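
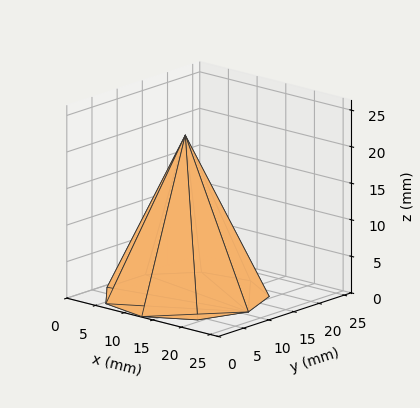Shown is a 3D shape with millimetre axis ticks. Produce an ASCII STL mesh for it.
Reading the render: the shape is a regular 9-sided pyramid, base circumscribed radius ≈ 11 mm, apex at z ≈ 22 mm (dimensions read to the nearest mm from the axis ticks). For the STL, each face is triangulated and given an outward normal.

solid part
  facet normal 0.0000 0.0000 -1.0000
    outer loop
      vertex 12.9 21.8 0.0
      vertex 19.4 18.1 0.0
      vertex 22.0 11.0 0.0
    endloop
  endfacet
  facet normal 0.0000 0.0000 -1.0000
    outer loop
      vertex 5.5 20.5 0.0
      vertex 12.9 21.8 0.0
      vertex 22.0 11.0 0.0
    endloop
  endfacet
  facet normal 0.0000 0.0000 -1.0000
    outer loop
      vertex 0.7 14.8 0.0
      vertex 5.5 20.5 0.0
      vertex 22.0 11.0 0.0
    endloop
  endfacet
  facet normal 0.0000 0.0000 -1.0000
    outer loop
      vertex 0.7 7.2 0.0
      vertex 0.7 14.8 0.0
      vertex 22.0 11.0 0.0
    endloop
  endfacet
  facet normal 0.0000 0.0000 -1.0000
    outer loop
      vertex 5.5 1.5 0.0
      vertex 0.7 7.2 0.0
      vertex 22.0 11.0 0.0
    endloop
  endfacet
  facet normal 0.0000 0.0000 -1.0000
    outer loop
      vertex 12.9 0.2 0.0
      vertex 5.5 1.5 0.0
      vertex 22.0 11.0 0.0
    endloop
  endfacet
  facet normal 0.0000 0.0000 -1.0000
    outer loop
      vertex 19.4 3.9 0.0
      vertex 12.9 0.2 0.0
      vertex 22.0 11.0 0.0
    endloop
  endfacet
  facet normal 0.8500 0.3113 0.4250
    outer loop
      vertex 22.0 11.0 0.0
      vertex 19.4 18.1 0.0
      vertex 11.0 11.0 22.0
    endloop
  endfacet
  facet normal 0.4478 0.7867 0.4249
    outer loop
      vertex 19.4 18.1 0.0
      vertex 12.9 21.8 0.0
      vertex 11.0 11.0 22.0
    endloop
  endfacet
  facet normal -0.1567 0.8919 0.4243
    outer loop
      vertex 12.9 21.8 0.0
      vertex 5.5 20.5 0.0
      vertex 11.0 11.0 22.0
    endloop
  endfacet
  facet normal -0.6924 0.5831 0.4249
    outer loop
      vertex 5.5 20.5 0.0
      vertex 0.7 14.8 0.0
      vertex 11.0 11.0 22.0
    endloop
  endfacet
  facet normal -0.9057 0.0000 0.4240
    outer loop
      vertex 0.7 14.8 0.0
      vertex 0.7 7.2 0.0
      vertex 11.0 11.0 22.0
    endloop
  endfacet
  facet normal -0.6924 -0.5831 0.4249
    outer loop
      vertex 0.7 7.2 0.0
      vertex 5.5 1.5 0.0
      vertex 11.0 11.0 22.0
    endloop
  endfacet
  facet normal -0.1567 -0.8919 0.4243
    outer loop
      vertex 5.5 1.5 0.0
      vertex 12.9 0.2 0.0
      vertex 11.0 11.0 22.0
    endloop
  endfacet
  facet normal 0.4478 -0.7867 0.4249
    outer loop
      vertex 12.9 0.2 0.0
      vertex 19.4 3.9 0.0
      vertex 11.0 11.0 22.0
    endloop
  endfacet
  facet normal 0.8500 -0.3113 0.4250
    outer loop
      vertex 19.4 3.9 0.0
      vertex 22.0 11.0 0.0
      vertex 11.0 11.0 22.0
    endloop
  endfacet
endsolid part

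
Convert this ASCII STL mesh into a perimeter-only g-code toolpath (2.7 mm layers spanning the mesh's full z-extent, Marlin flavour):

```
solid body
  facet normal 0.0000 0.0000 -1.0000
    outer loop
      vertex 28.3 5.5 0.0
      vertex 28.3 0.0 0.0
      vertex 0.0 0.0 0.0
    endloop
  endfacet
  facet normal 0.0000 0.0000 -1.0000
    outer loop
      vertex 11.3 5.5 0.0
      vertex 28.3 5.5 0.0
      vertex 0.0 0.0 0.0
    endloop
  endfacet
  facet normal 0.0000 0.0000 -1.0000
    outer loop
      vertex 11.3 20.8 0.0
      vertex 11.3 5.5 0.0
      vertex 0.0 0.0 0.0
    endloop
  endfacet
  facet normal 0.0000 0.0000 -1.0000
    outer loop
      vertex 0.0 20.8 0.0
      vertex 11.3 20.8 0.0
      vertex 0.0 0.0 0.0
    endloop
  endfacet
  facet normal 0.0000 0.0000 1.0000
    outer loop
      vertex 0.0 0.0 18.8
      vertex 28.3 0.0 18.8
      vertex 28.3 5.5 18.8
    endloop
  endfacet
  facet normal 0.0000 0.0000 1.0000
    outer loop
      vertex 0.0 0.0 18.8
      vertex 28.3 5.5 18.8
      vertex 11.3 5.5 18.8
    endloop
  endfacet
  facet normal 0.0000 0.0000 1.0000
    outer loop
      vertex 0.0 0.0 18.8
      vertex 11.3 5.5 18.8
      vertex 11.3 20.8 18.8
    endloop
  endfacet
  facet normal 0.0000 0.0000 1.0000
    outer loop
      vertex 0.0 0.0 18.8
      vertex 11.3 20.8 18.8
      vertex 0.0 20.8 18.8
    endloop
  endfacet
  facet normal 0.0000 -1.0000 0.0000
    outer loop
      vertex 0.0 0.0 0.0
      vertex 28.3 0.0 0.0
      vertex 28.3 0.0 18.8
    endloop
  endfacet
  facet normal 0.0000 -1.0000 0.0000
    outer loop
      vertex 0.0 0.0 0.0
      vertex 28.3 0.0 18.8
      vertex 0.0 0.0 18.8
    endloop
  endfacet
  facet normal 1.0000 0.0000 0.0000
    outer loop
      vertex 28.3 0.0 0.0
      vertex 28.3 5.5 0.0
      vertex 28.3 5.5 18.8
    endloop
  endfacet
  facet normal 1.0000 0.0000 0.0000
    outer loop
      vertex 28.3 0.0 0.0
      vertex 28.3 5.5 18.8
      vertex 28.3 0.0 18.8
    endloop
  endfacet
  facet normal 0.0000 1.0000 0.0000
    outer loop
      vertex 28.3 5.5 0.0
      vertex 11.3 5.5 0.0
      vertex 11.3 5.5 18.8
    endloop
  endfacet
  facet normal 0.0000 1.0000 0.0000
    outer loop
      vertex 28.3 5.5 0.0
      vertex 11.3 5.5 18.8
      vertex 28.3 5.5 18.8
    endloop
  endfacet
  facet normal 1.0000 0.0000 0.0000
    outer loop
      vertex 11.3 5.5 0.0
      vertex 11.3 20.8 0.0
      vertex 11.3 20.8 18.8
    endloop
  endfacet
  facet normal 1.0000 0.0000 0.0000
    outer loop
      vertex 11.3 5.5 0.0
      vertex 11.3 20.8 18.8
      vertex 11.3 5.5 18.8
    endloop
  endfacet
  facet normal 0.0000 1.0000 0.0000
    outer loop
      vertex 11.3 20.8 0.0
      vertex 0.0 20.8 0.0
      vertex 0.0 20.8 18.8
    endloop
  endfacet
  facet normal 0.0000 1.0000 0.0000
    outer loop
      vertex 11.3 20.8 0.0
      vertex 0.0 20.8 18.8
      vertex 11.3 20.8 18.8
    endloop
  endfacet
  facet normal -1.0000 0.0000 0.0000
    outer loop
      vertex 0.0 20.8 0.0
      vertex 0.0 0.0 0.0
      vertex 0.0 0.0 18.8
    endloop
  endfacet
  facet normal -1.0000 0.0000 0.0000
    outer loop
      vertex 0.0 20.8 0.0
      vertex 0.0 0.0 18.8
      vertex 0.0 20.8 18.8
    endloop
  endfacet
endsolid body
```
; perimeter-only toolpath
G21 ; units = mm
G90 ; absolute positioning
G28 ; home
; layer 1
G0 Z2.7
G0 X0.0 Y0.0
G1 X28.3 Y0.0
G1 X28.3 Y5.5
G1 X11.3 Y5.5
G1 X11.3 Y20.8
G1 X0.0 Y20.8
G1 X0.0 Y0.0
; layer 2
G0 Z5.4
G0 X0.0 Y0.0
G1 X28.3 Y0.0
G1 X28.3 Y5.5
G1 X11.3 Y5.5
G1 X11.3 Y20.8
G1 X0.0 Y20.8
G1 X0.0 Y0.0
; layer 3
G0 Z8.1
G0 X0.0 Y0.0
G1 X28.3 Y0.0
G1 X28.3 Y5.5
G1 X11.3 Y5.5
G1 X11.3 Y20.8
G1 X0.0 Y20.8
G1 X0.0 Y0.0
; layer 4
G0 Z10.7
G0 X0.0 Y0.0
G1 X28.3 Y0.0
G1 X28.3 Y5.5
G1 X11.3 Y5.5
G1 X11.3 Y20.8
G1 X0.0 Y20.8
G1 X0.0 Y0.0
; layer 5
G0 Z13.4
G0 X0.0 Y0.0
G1 X28.3 Y0.0
G1 X28.3 Y5.5
G1 X11.3 Y5.5
G1 X11.3 Y20.8
G1 X0.0 Y20.8
G1 X0.0 Y0.0
; layer 6
G0 Z16.1
G0 X0.0 Y0.0
G1 X28.3 Y0.0
G1 X28.3 Y5.5
G1 X11.3 Y5.5
G1 X11.3 Y20.8
G1 X0.0 Y20.8
G1 X0.0 Y0.0
; layer 7
G0 Z18.8
G0 X0.0 Y0.0
G1 X28.3 Y0.0
G1 X28.3 Y5.5
G1 X11.3 Y5.5
G1 X11.3 Y20.8
G1 X0.0 Y20.8
G1 X0.0 Y0.0
M2 ; end

The solid is an L-shaped prism: outer 28.3 × 20.8 mm, arm thicknesses ≈ 5.5 mm (horizontal) and 11.3 mm (vertical), extruded 18.8 mm in z. Slicing at Δz = 2.7 mm — 7 equal slices spanning the solid's height, so layer i sits at z = i·h/7 — gives 7 non-empty perimeters. Each is a 6-segment closed polygon; G0 lifts to the layer z and rapids to the start vertex, then G1 traces the edges.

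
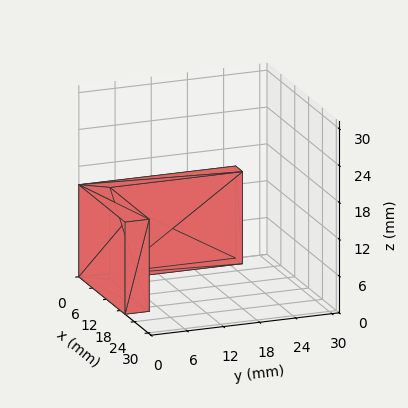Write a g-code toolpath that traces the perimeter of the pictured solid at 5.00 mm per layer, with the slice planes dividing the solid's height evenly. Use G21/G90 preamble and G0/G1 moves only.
Reading the render: the shape is an L-shaped prism: outer 20 × 26 mm, arm thicknesses ≈ 4 mm (horizontal) and 3 mm (vertical), extruded 15 mm in z (dimensions read to the nearest mm from the axis ticks). For the g-code, the solid's height is divided into equal slices at the stated Δz and each level perimeter traced with G1 moves after a G0 lift.

; perimeter-only toolpath
G21 ; units = mm
G90 ; absolute positioning
G28 ; home
; layer 1
G0 Z5.00
G0 X0.00 Y0.00
G1 X20.00 Y0.00
G1 X20.00 Y4.00
G1 X3.00 Y4.00
G1 X3.00 Y26.00
G1 X0.00 Y26.00
G1 X0.00 Y0.00
; layer 2
G0 Z10.00
G0 X0.00 Y0.00
G1 X20.00 Y0.00
G1 X20.00 Y4.00
G1 X3.00 Y4.00
G1 X3.00 Y26.00
G1 X0.00 Y26.00
G1 X0.00 Y0.00
; layer 3
G0 Z15.00
G0 X0.00 Y0.00
G1 X20.00 Y0.00
G1 X20.00 Y4.00
G1 X3.00 Y4.00
G1 X3.00 Y26.00
G1 X0.00 Y26.00
G1 X0.00 Y0.00
M2 ; end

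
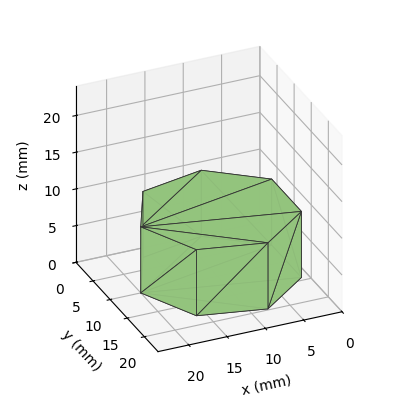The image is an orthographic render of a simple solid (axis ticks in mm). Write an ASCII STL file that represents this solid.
Reading the render: the shape is a regular 7-sided prism (a cylinder approximated with 7 flat sides), circumscribed radius ≈ 10 mm, height ≈ 9 mm (dimensions read to the nearest mm from the axis ticks). For the STL, each face is triangulated and given an outward normal.

solid part
  facet normal 0.0000 0.0000 -1.0000
    outer loop
      vertex 7.77 19.75 0.00
      vertex 16.23 17.82 0.00
      vertex 20.00 10.00 0.00
    endloop
  endfacet
  facet normal 0.0000 0.0000 -1.0000
    outer loop
      vertex 0.99 14.34 0.00
      vertex 7.77 19.75 0.00
      vertex 20.00 10.00 0.00
    endloop
  endfacet
  facet normal 0.0000 0.0000 -1.0000
    outer loop
      vertex 0.99 5.66 0.00
      vertex 0.99 14.34 0.00
      vertex 20.00 10.00 0.00
    endloop
  endfacet
  facet normal 0.0000 0.0000 -1.0000
    outer loop
      vertex 7.77 0.25 0.00
      vertex 0.99 5.66 0.00
      vertex 20.00 10.00 0.00
    endloop
  endfacet
  facet normal 0.0000 0.0000 -1.0000
    outer loop
      vertex 16.23 2.18 0.00
      vertex 7.77 0.25 0.00
      vertex 20.00 10.00 0.00
    endloop
  endfacet
  facet normal 0.0000 0.0000 1.0000
    outer loop
      vertex 20.00 10.00 9.00
      vertex 16.23 17.82 9.00
      vertex 7.77 19.75 9.00
    endloop
  endfacet
  facet normal 0.0000 0.0000 1.0000
    outer loop
      vertex 20.00 10.00 9.00
      vertex 7.77 19.75 9.00
      vertex 0.99 14.34 9.00
    endloop
  endfacet
  facet normal 0.0000 0.0000 1.0000
    outer loop
      vertex 20.00 10.00 9.00
      vertex 0.99 14.34 9.00
      vertex 0.99 5.66 9.00
    endloop
  endfacet
  facet normal 0.0000 0.0000 1.0000
    outer loop
      vertex 20.00 10.00 9.00
      vertex 0.99 5.66 9.00
      vertex 7.77 0.25 9.00
    endloop
  endfacet
  facet normal 0.0000 0.0000 1.0000
    outer loop
      vertex 20.00 10.00 9.00
      vertex 7.77 0.25 9.00
      vertex 16.23 2.18 9.00
    endloop
  endfacet
  facet normal 0.9008 0.4343 0.0000
    outer loop
      vertex 20.00 10.00 0.00
      vertex 16.23 17.82 0.00
      vertex 16.23 17.82 9.00
    endloop
  endfacet
  facet normal 0.9008 0.4343 0.0000
    outer loop
      vertex 20.00 10.00 0.00
      vertex 16.23 17.82 9.00
      vertex 20.00 10.00 9.00
    endloop
  endfacet
  facet normal 0.2224 0.9750 0.0000
    outer loop
      vertex 16.23 17.82 0.00
      vertex 7.77 19.75 0.00
      vertex 7.77 19.75 9.00
    endloop
  endfacet
  facet normal 0.2224 0.9750 0.0000
    outer loop
      vertex 16.23 17.82 0.00
      vertex 7.77 19.75 9.00
      vertex 16.23 17.82 9.00
    endloop
  endfacet
  facet normal -0.6237 0.7817 0.0000
    outer loop
      vertex 7.77 19.75 0.00
      vertex 0.99 14.34 0.00
      vertex 0.99 14.34 9.00
    endloop
  endfacet
  facet normal -0.6237 0.7817 0.0000
    outer loop
      vertex 7.77 19.75 0.00
      vertex 0.99 14.34 9.00
      vertex 7.77 19.75 9.00
    endloop
  endfacet
  facet normal -1.0000 0.0000 0.0000
    outer loop
      vertex 0.99 14.34 0.00
      vertex 0.99 5.66 0.00
      vertex 0.99 5.66 9.00
    endloop
  endfacet
  facet normal -1.0000 0.0000 0.0000
    outer loop
      vertex 0.99 14.34 0.00
      vertex 0.99 5.66 9.00
      vertex 0.99 14.34 9.00
    endloop
  endfacet
  facet normal -0.6237 -0.7817 0.0000
    outer loop
      vertex 0.99 5.66 0.00
      vertex 7.77 0.25 0.00
      vertex 7.77 0.25 9.00
    endloop
  endfacet
  facet normal -0.6237 -0.7817 0.0000
    outer loop
      vertex 0.99 5.66 0.00
      vertex 7.77 0.25 9.00
      vertex 0.99 5.66 9.00
    endloop
  endfacet
  facet normal 0.2224 -0.9750 0.0000
    outer loop
      vertex 7.77 0.25 0.00
      vertex 16.23 2.18 0.00
      vertex 16.23 2.18 9.00
    endloop
  endfacet
  facet normal 0.2224 -0.9750 0.0000
    outer loop
      vertex 7.77 0.25 0.00
      vertex 16.23 2.18 9.00
      vertex 7.77 0.25 9.00
    endloop
  endfacet
  facet normal 0.9008 -0.4343 0.0000
    outer loop
      vertex 16.23 2.18 0.00
      vertex 20.00 10.00 0.00
      vertex 20.00 10.00 9.00
    endloop
  endfacet
  facet normal 0.9008 -0.4343 0.0000
    outer loop
      vertex 16.23 2.18 0.00
      vertex 20.00 10.00 9.00
      vertex 16.23 2.18 9.00
    endloop
  endfacet
endsolid part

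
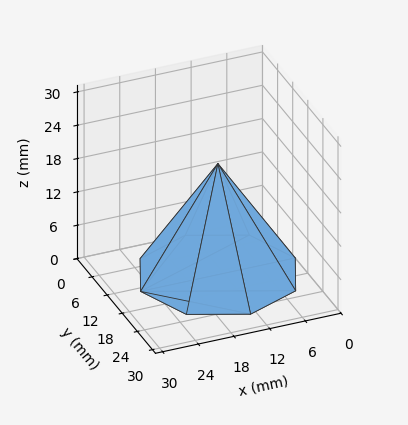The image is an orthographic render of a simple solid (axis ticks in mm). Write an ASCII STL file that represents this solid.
Reading the render: the shape is a regular 8-sided pyramid, base circumscribed radius ≈ 13 mm, apex at z ≈ 20 mm (dimensions read to the nearest mm from the axis ticks). For the STL, each face is triangulated and given an outward normal.

solid part
  facet normal 0.0000 0.0000 -1.0000
    outer loop
      vertex 13.00 26.00 0.00
      vertex 22.19 22.19 0.00
      vertex 26.00 13.00 0.00
    endloop
  endfacet
  facet normal 0.0000 0.0000 -1.0000
    outer loop
      vertex 3.81 22.19 0.00
      vertex 13.00 26.00 0.00
      vertex 26.00 13.00 0.00
    endloop
  endfacet
  facet normal 0.0000 0.0000 -1.0000
    outer loop
      vertex 0.00 13.00 0.00
      vertex 3.81 22.19 0.00
      vertex 26.00 13.00 0.00
    endloop
  endfacet
  facet normal 0.0000 0.0000 -1.0000
    outer loop
      vertex 3.81 3.81 0.00
      vertex 0.00 13.00 0.00
      vertex 26.00 13.00 0.00
    endloop
  endfacet
  facet normal 0.0000 0.0000 -1.0000
    outer loop
      vertex 13.00 0.00 0.00
      vertex 3.81 3.81 0.00
      vertex 26.00 13.00 0.00
    endloop
  endfacet
  facet normal 0.0000 0.0000 -1.0000
    outer loop
      vertex 22.19 3.81 0.00
      vertex 13.00 0.00 0.00
      vertex 26.00 13.00 0.00
    endloop
  endfacet
  facet normal 0.7920 0.3283 0.5148
    outer loop
      vertex 26.00 13.00 0.00
      vertex 22.19 22.19 0.00
      vertex 13.00 13.00 20.00
    endloop
  endfacet
  facet normal 0.3283 0.7920 0.5148
    outer loop
      vertex 22.19 22.19 0.00
      vertex 13.00 26.00 0.00
      vertex 13.00 13.00 20.00
    endloop
  endfacet
  facet normal -0.3283 0.7920 0.5148
    outer loop
      vertex 13.00 26.00 0.00
      vertex 3.81 22.19 0.00
      vertex 13.00 13.00 20.00
    endloop
  endfacet
  facet normal -0.7920 0.3283 0.5148
    outer loop
      vertex 3.81 22.19 0.00
      vertex 0.00 13.00 0.00
      vertex 13.00 13.00 20.00
    endloop
  endfacet
  facet normal -0.7920 -0.3283 0.5148
    outer loop
      vertex 0.00 13.00 0.00
      vertex 3.81 3.81 0.00
      vertex 13.00 13.00 20.00
    endloop
  endfacet
  facet normal -0.3283 -0.7920 0.5148
    outer loop
      vertex 3.81 3.81 0.00
      vertex 13.00 0.00 0.00
      vertex 13.00 13.00 20.00
    endloop
  endfacet
  facet normal 0.3283 -0.7920 0.5148
    outer loop
      vertex 13.00 0.00 0.00
      vertex 22.19 3.81 0.00
      vertex 13.00 13.00 20.00
    endloop
  endfacet
  facet normal 0.7920 -0.3283 0.5148
    outer loop
      vertex 22.19 3.81 0.00
      vertex 26.00 13.00 0.00
      vertex 13.00 13.00 20.00
    endloop
  endfacet
endsolid part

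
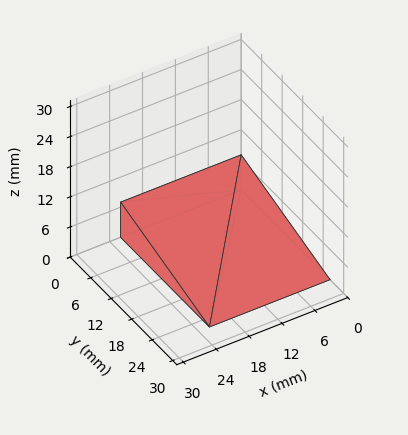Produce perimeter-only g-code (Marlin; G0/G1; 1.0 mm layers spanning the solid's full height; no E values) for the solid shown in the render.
Reading the render: the shape is a wedge (ramp): 22 × 26 mm base, rising to 7 mm along the y=0 edge and sloping linearly to z=0 at y=26 (dimensions read to the nearest mm from the axis ticks). For the g-code, the solid's height is divided into equal slices at the stated Δz and each level perimeter traced with G1 moves after a G0 lift.

; perimeter-only toolpath
G21 ; units = mm
G90 ; absolute positioning
G28 ; home
; layer 1
G0 Z1.0
G0 X0.0 Y0.0
G1 X22.0 Y0.0
G1 X22.0 Y22.3
G1 X0.0 Y22.3
G1 X0.0 Y0.0
; layer 2
G0 Z2.0
G0 X0.0 Y0.0
G1 X22.0 Y0.0
G1 X22.0 Y18.6
G1 X0.0 Y18.6
G1 X0.0 Y0.0
; layer 3
G0 Z3.0
G0 X0.0 Y0.0
G1 X22.0 Y0.0
G1 X22.0 Y14.9
G1 X0.0 Y14.9
G1 X0.0 Y0.0
; layer 4
G0 Z4.0
G0 X0.0 Y0.0
G1 X22.0 Y0.0
G1 X22.0 Y11.1
G1 X0.0 Y11.1
G1 X0.0 Y0.0
; layer 5
G0 Z5.0
G0 X0.0 Y0.0
G1 X22.0 Y0.0
G1 X22.0 Y7.4
G1 X0.0 Y7.4
G1 X0.0 Y0.0
; layer 6
G0 Z6.0
G0 X0.0 Y0.0
G1 X22.0 Y0.0
G1 X22.0 Y3.7
G1 X0.0 Y3.7
G1 X0.0 Y0.0
M2 ; end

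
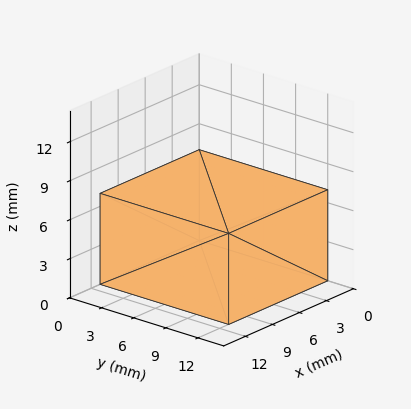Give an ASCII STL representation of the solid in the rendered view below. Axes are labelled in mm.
Reading the render: the shape is a rectangular box, roughly 11 × 12 mm footprint and 7 mm tall (dimensions read to the nearest mm from the axis ticks). For the STL, each face is triangulated and given an outward normal.

solid part
  facet normal 0.0000 0.0000 -1.0000
    outer loop
      vertex 11.0 12.0 0.0
      vertex 11.0 0.0 0.0
      vertex 0.0 0.0 0.0
    endloop
  endfacet
  facet normal 0.0000 0.0000 -1.0000
    outer loop
      vertex 0.0 12.0 0.0
      vertex 11.0 12.0 0.0
      vertex 0.0 0.0 0.0
    endloop
  endfacet
  facet normal 0.0000 0.0000 1.0000
    outer loop
      vertex 0.0 0.0 7.0
      vertex 11.0 0.0 7.0
      vertex 11.0 12.0 7.0
    endloop
  endfacet
  facet normal 0.0000 0.0000 1.0000
    outer loop
      vertex 0.0 0.0 7.0
      vertex 11.0 12.0 7.0
      vertex 0.0 12.0 7.0
    endloop
  endfacet
  facet normal 0.0000 -1.0000 0.0000
    outer loop
      vertex 0.0 0.0 0.0
      vertex 11.0 0.0 0.0
      vertex 11.0 0.0 7.0
    endloop
  endfacet
  facet normal 0.0000 -1.0000 0.0000
    outer loop
      vertex 0.0 0.0 0.0
      vertex 11.0 0.0 7.0
      vertex 0.0 0.0 7.0
    endloop
  endfacet
  facet normal 0.0000 1.0000 0.0000
    outer loop
      vertex 11.0 12.0 7.0
      vertex 11.0 12.0 0.0
      vertex 0.0 12.0 0.0
    endloop
  endfacet
  facet normal 0.0000 1.0000 0.0000
    outer loop
      vertex 0.0 12.0 7.0
      vertex 11.0 12.0 7.0
      vertex 0.0 12.0 0.0
    endloop
  endfacet
  facet normal -1.0000 0.0000 0.0000
    outer loop
      vertex 0.0 12.0 7.0
      vertex 0.0 12.0 0.0
      vertex 0.0 0.0 0.0
    endloop
  endfacet
  facet normal -1.0000 0.0000 0.0000
    outer loop
      vertex 0.0 0.0 7.0
      vertex 0.0 12.0 7.0
      vertex 0.0 0.0 0.0
    endloop
  endfacet
  facet normal 1.0000 0.0000 0.0000
    outer loop
      vertex 11.0 0.0 0.0
      vertex 11.0 12.0 0.0
      vertex 11.0 12.0 7.0
    endloop
  endfacet
  facet normal 1.0000 0.0000 0.0000
    outer loop
      vertex 11.0 0.0 0.0
      vertex 11.0 12.0 7.0
      vertex 11.0 0.0 7.0
    endloop
  endfacet
endsolid part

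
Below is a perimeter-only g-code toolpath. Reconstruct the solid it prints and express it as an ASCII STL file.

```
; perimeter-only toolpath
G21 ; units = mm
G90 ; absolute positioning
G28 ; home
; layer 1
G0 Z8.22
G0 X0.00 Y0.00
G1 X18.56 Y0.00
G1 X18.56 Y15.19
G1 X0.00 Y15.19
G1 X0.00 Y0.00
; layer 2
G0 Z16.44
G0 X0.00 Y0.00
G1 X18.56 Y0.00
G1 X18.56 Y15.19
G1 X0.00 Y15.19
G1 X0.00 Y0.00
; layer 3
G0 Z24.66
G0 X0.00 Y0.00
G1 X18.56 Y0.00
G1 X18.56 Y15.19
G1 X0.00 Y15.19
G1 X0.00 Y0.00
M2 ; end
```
solid part
  facet normal 0.0000 0.0000 -1.0000
    outer loop
      vertex 18.56 15.19 0.00
      vertex 18.56 0.00 0.00
      vertex 0.00 0.00 0.00
    endloop
  endfacet
  facet normal 0.0000 0.0000 -1.0000
    outer loop
      vertex 0.00 15.19 0.00
      vertex 18.56 15.19 0.00
      vertex 0.00 0.00 0.00
    endloop
  endfacet
  facet normal 0.0000 0.0000 1.0000
    outer loop
      vertex 0.00 0.00 24.66
      vertex 18.56 0.00 24.66
      vertex 18.56 15.19 24.66
    endloop
  endfacet
  facet normal 0.0000 0.0000 1.0000
    outer loop
      vertex 0.00 0.00 24.66
      vertex 18.56 15.19 24.66
      vertex 0.00 15.19 24.66
    endloop
  endfacet
  facet normal 0.0000 -1.0000 0.0000
    outer loop
      vertex 0.00 0.00 0.00
      vertex 18.56 0.00 0.00
      vertex 18.56 0.00 24.66
    endloop
  endfacet
  facet normal 0.0000 -1.0000 0.0000
    outer loop
      vertex 0.00 0.00 0.00
      vertex 18.56 0.00 24.66
      vertex 0.00 0.00 24.66
    endloop
  endfacet
  facet normal 0.0000 1.0000 0.0000
    outer loop
      vertex 18.56 15.19 24.66
      vertex 18.56 15.19 0.00
      vertex 0.00 15.19 0.00
    endloop
  endfacet
  facet normal 0.0000 1.0000 0.0000
    outer loop
      vertex 0.00 15.19 24.66
      vertex 18.56 15.19 24.66
      vertex 0.00 15.19 0.00
    endloop
  endfacet
  facet normal -1.0000 0.0000 0.0000
    outer loop
      vertex 0.00 15.19 24.66
      vertex 0.00 15.19 0.00
      vertex 0.00 0.00 0.00
    endloop
  endfacet
  facet normal -1.0000 0.0000 0.0000
    outer loop
      vertex 0.00 0.00 24.66
      vertex 0.00 15.19 24.66
      vertex 0.00 0.00 0.00
    endloop
  endfacet
  facet normal 1.0000 0.0000 0.0000
    outer loop
      vertex 18.56 0.00 0.00
      vertex 18.56 15.19 0.00
      vertex 18.56 15.19 24.66
    endloop
  endfacet
  facet normal 1.0000 0.0000 0.0000
    outer loop
      vertex 18.56 0.00 0.00
      vertex 18.56 15.19 24.66
      vertex 18.56 0.00 24.66
    endloop
  endfacet
endsolid part

The G0 Z moves step by Δz≈8.22 mm. Every layer's G1 loop is the same polygon, so the solid is a straight extrusion of it from z=0 to z≈24.7. Closing with flat bottom and top caps and triangulating gives 12 facets — a rectangular box, roughly 18.6 × 15.2 mm footprint and 24.7 mm tall.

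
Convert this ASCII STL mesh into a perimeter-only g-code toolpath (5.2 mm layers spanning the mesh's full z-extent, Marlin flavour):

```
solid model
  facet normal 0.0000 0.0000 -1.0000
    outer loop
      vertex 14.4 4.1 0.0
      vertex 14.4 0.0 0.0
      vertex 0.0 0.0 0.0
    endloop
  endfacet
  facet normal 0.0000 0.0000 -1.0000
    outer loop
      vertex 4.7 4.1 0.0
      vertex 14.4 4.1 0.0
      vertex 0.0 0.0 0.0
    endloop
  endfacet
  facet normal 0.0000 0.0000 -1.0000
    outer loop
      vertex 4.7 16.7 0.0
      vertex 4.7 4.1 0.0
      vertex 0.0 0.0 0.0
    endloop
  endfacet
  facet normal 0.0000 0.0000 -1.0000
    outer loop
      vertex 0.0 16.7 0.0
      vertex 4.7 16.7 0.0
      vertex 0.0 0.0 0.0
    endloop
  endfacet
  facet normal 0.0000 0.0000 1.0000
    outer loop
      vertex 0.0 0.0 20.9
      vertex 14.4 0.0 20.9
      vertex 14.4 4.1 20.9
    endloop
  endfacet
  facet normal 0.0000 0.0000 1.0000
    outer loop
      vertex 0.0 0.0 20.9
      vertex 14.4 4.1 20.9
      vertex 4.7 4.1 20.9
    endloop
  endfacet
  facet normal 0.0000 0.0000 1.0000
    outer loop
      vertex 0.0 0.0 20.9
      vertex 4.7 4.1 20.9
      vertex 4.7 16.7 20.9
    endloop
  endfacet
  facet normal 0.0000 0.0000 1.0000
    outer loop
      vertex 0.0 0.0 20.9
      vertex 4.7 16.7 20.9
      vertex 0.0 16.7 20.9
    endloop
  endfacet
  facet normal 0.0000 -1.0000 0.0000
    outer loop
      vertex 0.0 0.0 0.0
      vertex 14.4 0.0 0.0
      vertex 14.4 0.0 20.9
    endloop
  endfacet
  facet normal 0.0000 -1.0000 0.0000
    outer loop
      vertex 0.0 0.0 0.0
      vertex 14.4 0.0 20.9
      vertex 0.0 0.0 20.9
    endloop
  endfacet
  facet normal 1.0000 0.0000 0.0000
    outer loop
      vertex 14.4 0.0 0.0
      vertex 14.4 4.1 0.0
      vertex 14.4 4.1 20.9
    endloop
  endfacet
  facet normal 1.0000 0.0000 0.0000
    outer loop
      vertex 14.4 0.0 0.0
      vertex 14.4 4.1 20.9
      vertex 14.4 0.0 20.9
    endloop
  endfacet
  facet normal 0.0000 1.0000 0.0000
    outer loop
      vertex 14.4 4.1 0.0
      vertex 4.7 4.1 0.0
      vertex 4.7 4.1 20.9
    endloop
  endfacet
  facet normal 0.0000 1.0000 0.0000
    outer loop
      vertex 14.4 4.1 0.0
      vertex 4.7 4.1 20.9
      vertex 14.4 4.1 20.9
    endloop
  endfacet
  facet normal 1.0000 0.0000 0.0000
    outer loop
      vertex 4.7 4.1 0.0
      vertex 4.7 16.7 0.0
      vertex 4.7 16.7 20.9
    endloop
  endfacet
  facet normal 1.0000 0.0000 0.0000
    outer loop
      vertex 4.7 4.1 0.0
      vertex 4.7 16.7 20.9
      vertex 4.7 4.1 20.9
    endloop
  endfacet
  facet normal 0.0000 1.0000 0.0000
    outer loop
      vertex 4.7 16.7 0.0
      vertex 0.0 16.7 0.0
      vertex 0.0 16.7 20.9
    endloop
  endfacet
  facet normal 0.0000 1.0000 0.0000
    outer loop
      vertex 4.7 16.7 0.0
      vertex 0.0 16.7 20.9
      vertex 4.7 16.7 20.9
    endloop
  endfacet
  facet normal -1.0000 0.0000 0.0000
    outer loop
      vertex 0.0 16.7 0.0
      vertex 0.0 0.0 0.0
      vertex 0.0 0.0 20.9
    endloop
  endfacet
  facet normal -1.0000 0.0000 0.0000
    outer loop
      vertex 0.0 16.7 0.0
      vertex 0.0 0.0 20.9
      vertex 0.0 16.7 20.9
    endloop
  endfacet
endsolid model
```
; perimeter-only toolpath
G21 ; units = mm
G90 ; absolute positioning
G28 ; home
; layer 1
G0 Z5.2
G0 X0.0 Y0.0
G1 X14.4 Y0.0
G1 X14.4 Y4.1
G1 X4.7 Y4.1
G1 X4.7 Y16.7
G1 X0.0 Y16.7
G1 X0.0 Y0.0
; layer 2
G0 Z10.4
G0 X0.0 Y0.0
G1 X14.4 Y0.0
G1 X14.4 Y4.1
G1 X4.7 Y4.1
G1 X4.7 Y16.7
G1 X0.0 Y16.7
G1 X0.0 Y0.0
; layer 3
G0 Z15.7
G0 X0.0 Y0.0
G1 X14.4 Y0.0
G1 X14.4 Y4.1
G1 X4.7 Y4.1
G1 X4.7 Y16.7
G1 X0.0 Y16.7
G1 X0.0 Y0.0
; layer 4
G0 Z20.9
G0 X0.0 Y0.0
G1 X14.4 Y0.0
G1 X14.4 Y4.1
G1 X4.7 Y4.1
G1 X4.7 Y16.7
G1 X0.0 Y16.7
G1 X0.0 Y0.0
M2 ; end

The solid is an L-shaped prism: outer 14.4 × 16.7 mm, arm thicknesses ≈ 4.1 mm (horizontal) and 4.7 mm (vertical), extruded 20.9 mm in z. Slicing at Δz = 5.2 mm — 4 equal slices spanning the solid's height, so layer i sits at z = i·h/4 — gives 4 non-empty perimeters. Each is a 6-segment closed polygon; G0 lifts to the layer z and rapids to the start vertex, then G1 traces the edges.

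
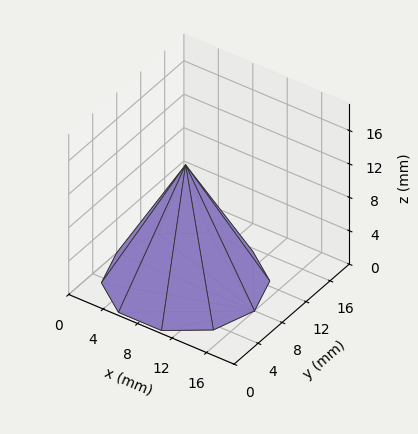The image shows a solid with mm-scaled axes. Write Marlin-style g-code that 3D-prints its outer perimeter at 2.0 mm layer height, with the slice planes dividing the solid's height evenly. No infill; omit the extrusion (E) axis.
Reading the render: the shape is a regular 10-sided pyramid, base circumscribed radius ≈ 8 mm, apex at z ≈ 14 mm (dimensions read to the nearest mm from the axis ticks). For the g-code, the solid's height is divided into equal slices at the stated Δz and each level perimeter traced with G1 moves after a G0 lift.

; perimeter-only toolpath
G21 ; units = mm
G90 ; absolute positioning
G28 ; home
; layer 1
G0 Z2.0
G0 X14.9 Y8.0
G1 X13.6 Y12.0
G1 X10.1 Y14.5
G1 X5.9 Y14.5
G1 X2.4 Y12.0
G1 X1.1 Y8.0
G1 X2.4 Y4.0
G1 X5.9 Y1.5
G1 X10.1 Y1.5
G1 X13.6 Y4.0
G1 X14.9 Y8.0
; layer 2
G0 Z4.0
G0 X13.7 Y8.0
G1 X12.6 Y11.4
G1 X9.8 Y13.4
G1 X6.2 Y13.4
G1 X3.4 Y11.4
G1 X2.3 Y8.0
G1 X3.4 Y4.6
G1 X6.2 Y2.6
G1 X9.8 Y2.6
G1 X12.6 Y4.6
G1 X13.7 Y8.0
; layer 3
G0 Z6.0
G0 X12.6 Y8.0
G1 X11.7 Y10.7
G1 X9.4 Y12.3
G1 X6.6 Y12.3
G1 X4.3 Y10.7
G1 X3.4 Y8.0
G1 X4.3 Y5.3
G1 X6.6 Y3.7
G1 X9.4 Y3.7
G1 X11.7 Y5.3
G1 X12.6 Y8.0
; layer 4
G0 Z8.0
G0 X11.4 Y8.0
G1 X10.8 Y10.0
G1 X9.1 Y11.3
G1 X6.9 Y11.3
G1 X5.2 Y10.0
G1 X4.6 Y8.0
G1 X5.2 Y6.0
G1 X6.9 Y4.7
G1 X9.1 Y4.7
G1 X10.8 Y6.0
G1 X11.4 Y8.0
; layer 5
G0 Z10.0
G0 X10.3 Y8.0
G1 X9.9 Y9.3
G1 X8.7 Y10.2
G1 X7.3 Y10.2
G1 X6.1 Y9.3
G1 X5.7 Y8.0
G1 X6.1 Y6.7
G1 X7.3 Y5.8
G1 X8.7 Y5.8
G1 X9.9 Y6.7
G1 X10.3 Y8.0
; layer 6
G0 Z12.0
G0 X9.1 Y8.0
G1 X8.9 Y8.7
G1 X8.4 Y9.1
G1 X7.6 Y9.1
G1 X7.1 Y8.7
G1 X6.9 Y8.0
G1 X7.1 Y7.3
G1 X7.6 Y6.9
G1 X8.4 Y6.9
G1 X8.9 Y7.3
G1 X9.1 Y8.0
M2 ; end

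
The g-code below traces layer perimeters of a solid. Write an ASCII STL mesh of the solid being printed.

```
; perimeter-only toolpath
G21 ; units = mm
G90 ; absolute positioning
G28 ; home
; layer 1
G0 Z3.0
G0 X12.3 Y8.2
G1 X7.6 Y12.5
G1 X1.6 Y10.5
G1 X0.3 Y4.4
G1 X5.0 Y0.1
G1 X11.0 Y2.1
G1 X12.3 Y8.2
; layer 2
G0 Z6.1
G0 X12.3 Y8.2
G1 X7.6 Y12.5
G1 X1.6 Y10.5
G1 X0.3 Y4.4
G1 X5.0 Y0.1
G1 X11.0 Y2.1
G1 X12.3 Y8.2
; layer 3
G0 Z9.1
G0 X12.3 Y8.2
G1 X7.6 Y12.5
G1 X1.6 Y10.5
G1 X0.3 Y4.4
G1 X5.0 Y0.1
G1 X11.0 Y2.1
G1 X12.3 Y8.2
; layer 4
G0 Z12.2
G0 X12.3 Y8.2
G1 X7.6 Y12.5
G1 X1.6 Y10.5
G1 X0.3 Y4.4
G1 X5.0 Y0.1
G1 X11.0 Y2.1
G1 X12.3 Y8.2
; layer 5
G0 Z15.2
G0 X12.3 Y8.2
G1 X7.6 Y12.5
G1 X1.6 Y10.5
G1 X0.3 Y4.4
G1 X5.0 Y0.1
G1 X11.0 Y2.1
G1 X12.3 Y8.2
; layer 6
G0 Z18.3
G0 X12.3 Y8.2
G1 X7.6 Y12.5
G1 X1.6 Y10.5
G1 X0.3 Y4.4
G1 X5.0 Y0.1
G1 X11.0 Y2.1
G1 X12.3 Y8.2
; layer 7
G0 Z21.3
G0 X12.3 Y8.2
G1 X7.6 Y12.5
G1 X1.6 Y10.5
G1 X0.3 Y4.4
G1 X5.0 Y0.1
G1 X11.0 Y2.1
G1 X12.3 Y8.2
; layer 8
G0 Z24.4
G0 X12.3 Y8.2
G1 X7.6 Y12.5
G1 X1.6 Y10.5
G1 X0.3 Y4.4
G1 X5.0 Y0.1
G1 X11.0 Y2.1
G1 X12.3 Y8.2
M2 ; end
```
solid part
  facet normal 0.0000 0.0000 -1.0000
    outer loop
      vertex 1.6 10.5 0.0
      vertex 7.6 12.5 0.0
      vertex 12.3 8.2 0.0
    endloop
  endfacet
  facet normal 0.0000 0.0000 -1.0000
    outer loop
      vertex 0.3 4.4 0.0
      vertex 1.6 10.5 0.0
      vertex 12.3 8.2 0.0
    endloop
  endfacet
  facet normal 0.0000 0.0000 -1.0000
    outer loop
      vertex 5.0 0.1 0.0
      vertex 0.3 4.4 0.0
      vertex 12.3 8.2 0.0
    endloop
  endfacet
  facet normal 0.0000 0.0000 -1.0000
    outer loop
      vertex 11.0 2.1 0.0
      vertex 5.0 0.1 0.0
      vertex 12.3 8.2 0.0
    endloop
  endfacet
  facet normal 0.0000 0.0000 1.0000
    outer loop
      vertex 12.3 8.2 24.4
      vertex 7.6 12.5 24.4
      vertex 1.6 10.5 24.4
    endloop
  endfacet
  facet normal 0.0000 0.0000 1.0000
    outer loop
      vertex 12.3 8.2 24.4
      vertex 1.6 10.5 24.4
      vertex 0.3 4.4 24.4
    endloop
  endfacet
  facet normal 0.0000 0.0000 1.0000
    outer loop
      vertex 12.3 8.2 24.4
      vertex 0.3 4.4 24.4
      vertex 5.0 0.1 24.4
    endloop
  endfacet
  facet normal 0.0000 0.0000 1.0000
    outer loop
      vertex 12.3 8.2 24.4
      vertex 5.0 0.1 24.4
      vertex 11.0 2.1 24.4
    endloop
  endfacet
  facet normal 0.6750 0.7378 0.0000
    outer loop
      vertex 12.3 8.2 0.0
      vertex 7.6 12.5 0.0
      vertex 7.6 12.5 24.4
    endloop
  endfacet
  facet normal 0.6750 0.7378 0.0000
    outer loop
      vertex 12.3 8.2 0.0
      vertex 7.6 12.5 24.4
      vertex 12.3 8.2 24.4
    endloop
  endfacet
  facet normal -0.3162 0.9487 0.0000
    outer loop
      vertex 7.6 12.5 0.0
      vertex 1.6 10.5 0.0
      vertex 1.6 10.5 24.4
    endloop
  endfacet
  facet normal -0.3162 0.9487 0.0000
    outer loop
      vertex 7.6 12.5 0.0
      vertex 1.6 10.5 24.4
      vertex 7.6 12.5 24.4
    endloop
  endfacet
  facet normal -0.9780 0.2084 0.0000
    outer loop
      vertex 1.6 10.5 0.0
      vertex 0.3 4.4 0.0
      vertex 0.3 4.4 24.4
    endloop
  endfacet
  facet normal -0.9780 0.2084 0.0000
    outer loop
      vertex 1.6 10.5 0.0
      vertex 0.3 4.4 24.4
      vertex 1.6 10.5 24.4
    endloop
  endfacet
  facet normal -0.6750 -0.7378 0.0000
    outer loop
      vertex 0.3 4.4 0.0
      vertex 5.0 0.1 0.0
      vertex 5.0 0.1 24.4
    endloop
  endfacet
  facet normal -0.6750 -0.7378 0.0000
    outer loop
      vertex 0.3 4.4 0.0
      vertex 5.0 0.1 24.4
      vertex 0.3 4.4 24.4
    endloop
  endfacet
  facet normal 0.3162 -0.9487 0.0000
    outer loop
      vertex 5.0 0.1 0.0
      vertex 11.0 2.1 0.0
      vertex 11.0 2.1 24.4
    endloop
  endfacet
  facet normal 0.3162 -0.9487 0.0000
    outer loop
      vertex 5.0 0.1 0.0
      vertex 11.0 2.1 24.4
      vertex 5.0 0.1 24.4
    endloop
  endfacet
  facet normal 0.9780 -0.2084 0.0000
    outer loop
      vertex 11.0 2.1 0.0
      vertex 12.3 8.2 0.0
      vertex 12.3 8.2 24.4
    endloop
  endfacet
  facet normal 0.9780 -0.2084 0.0000
    outer loop
      vertex 11.0 2.1 0.0
      vertex 12.3 8.2 24.4
      vertex 11.0 2.1 24.4
    endloop
  endfacet
endsolid part

The G0 Z moves step by Δz≈3.0 mm. Every layer's G1 loop is the same polygon, so the solid is a straight extrusion of it from z=0 to z≈24.4. Closing with flat bottom and top caps and triangulating gives 20 facets — a regular 6-sided prism (a cylinder approximated with 6 flat sides), circumscribed radius ≈ 6.3 mm, height ≈ 24.4 mm.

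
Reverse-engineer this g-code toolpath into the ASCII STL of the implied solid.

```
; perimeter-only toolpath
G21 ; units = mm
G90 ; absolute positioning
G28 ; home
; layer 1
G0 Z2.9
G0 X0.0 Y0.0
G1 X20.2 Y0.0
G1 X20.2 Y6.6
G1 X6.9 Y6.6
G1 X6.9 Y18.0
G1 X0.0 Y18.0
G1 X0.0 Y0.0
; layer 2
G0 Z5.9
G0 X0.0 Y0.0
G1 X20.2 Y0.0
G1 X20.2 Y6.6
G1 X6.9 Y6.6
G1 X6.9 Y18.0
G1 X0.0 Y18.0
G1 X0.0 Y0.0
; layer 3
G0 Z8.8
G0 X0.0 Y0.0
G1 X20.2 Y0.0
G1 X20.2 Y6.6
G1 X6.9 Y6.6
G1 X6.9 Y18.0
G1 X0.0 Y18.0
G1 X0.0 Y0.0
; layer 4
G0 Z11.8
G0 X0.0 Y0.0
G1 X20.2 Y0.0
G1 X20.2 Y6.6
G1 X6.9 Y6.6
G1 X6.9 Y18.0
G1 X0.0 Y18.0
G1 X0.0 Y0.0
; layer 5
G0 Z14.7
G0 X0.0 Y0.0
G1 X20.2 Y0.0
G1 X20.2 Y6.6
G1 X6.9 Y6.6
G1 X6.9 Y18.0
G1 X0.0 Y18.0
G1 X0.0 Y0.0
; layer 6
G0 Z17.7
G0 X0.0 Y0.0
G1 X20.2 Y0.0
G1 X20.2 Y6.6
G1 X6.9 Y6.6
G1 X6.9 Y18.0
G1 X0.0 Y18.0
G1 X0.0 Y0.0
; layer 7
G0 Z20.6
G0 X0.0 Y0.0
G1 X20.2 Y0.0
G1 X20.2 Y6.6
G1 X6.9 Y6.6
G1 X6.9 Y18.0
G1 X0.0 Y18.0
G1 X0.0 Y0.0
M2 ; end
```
solid part
  facet normal 0.0000 0.0000 -1.0000
    outer loop
      vertex 20.2 6.6 0.0
      vertex 20.2 0.0 0.0
      vertex 0.0 0.0 0.0
    endloop
  endfacet
  facet normal 0.0000 0.0000 -1.0000
    outer loop
      vertex 6.9 6.6 0.0
      vertex 20.2 6.6 0.0
      vertex 0.0 0.0 0.0
    endloop
  endfacet
  facet normal 0.0000 0.0000 -1.0000
    outer loop
      vertex 6.9 18.0 0.0
      vertex 6.9 6.6 0.0
      vertex 0.0 0.0 0.0
    endloop
  endfacet
  facet normal 0.0000 0.0000 -1.0000
    outer loop
      vertex 0.0 18.0 0.0
      vertex 6.9 18.0 0.0
      vertex 0.0 0.0 0.0
    endloop
  endfacet
  facet normal 0.0000 0.0000 1.0000
    outer loop
      vertex 0.0 0.0 20.6
      vertex 20.2 0.0 20.6
      vertex 20.2 6.6 20.6
    endloop
  endfacet
  facet normal 0.0000 0.0000 1.0000
    outer loop
      vertex 0.0 0.0 20.6
      vertex 20.2 6.6 20.6
      vertex 6.9 6.6 20.6
    endloop
  endfacet
  facet normal 0.0000 0.0000 1.0000
    outer loop
      vertex 0.0 0.0 20.6
      vertex 6.9 6.6 20.6
      vertex 6.9 18.0 20.6
    endloop
  endfacet
  facet normal 0.0000 0.0000 1.0000
    outer loop
      vertex 0.0 0.0 20.6
      vertex 6.9 18.0 20.6
      vertex 0.0 18.0 20.6
    endloop
  endfacet
  facet normal 0.0000 -1.0000 0.0000
    outer loop
      vertex 0.0 0.0 0.0
      vertex 20.2 0.0 0.0
      vertex 20.2 0.0 20.6
    endloop
  endfacet
  facet normal 0.0000 -1.0000 0.0000
    outer loop
      vertex 0.0 0.0 0.0
      vertex 20.2 0.0 20.6
      vertex 0.0 0.0 20.6
    endloop
  endfacet
  facet normal 1.0000 0.0000 0.0000
    outer loop
      vertex 20.2 0.0 0.0
      vertex 20.2 6.6 0.0
      vertex 20.2 6.6 20.6
    endloop
  endfacet
  facet normal 1.0000 0.0000 0.0000
    outer loop
      vertex 20.2 0.0 0.0
      vertex 20.2 6.6 20.6
      vertex 20.2 0.0 20.6
    endloop
  endfacet
  facet normal 0.0000 1.0000 0.0000
    outer loop
      vertex 20.2 6.6 0.0
      vertex 6.9 6.6 0.0
      vertex 6.9 6.6 20.6
    endloop
  endfacet
  facet normal 0.0000 1.0000 0.0000
    outer loop
      vertex 20.2 6.6 0.0
      vertex 6.9 6.6 20.6
      vertex 20.2 6.6 20.6
    endloop
  endfacet
  facet normal 1.0000 0.0000 0.0000
    outer loop
      vertex 6.9 6.6 0.0
      vertex 6.9 18.0 0.0
      vertex 6.9 18.0 20.6
    endloop
  endfacet
  facet normal 1.0000 0.0000 0.0000
    outer loop
      vertex 6.9 6.6 0.0
      vertex 6.9 18.0 20.6
      vertex 6.9 6.6 20.6
    endloop
  endfacet
  facet normal 0.0000 1.0000 0.0000
    outer loop
      vertex 6.9 18.0 0.0
      vertex 0.0 18.0 0.0
      vertex 0.0 18.0 20.6
    endloop
  endfacet
  facet normal 0.0000 1.0000 0.0000
    outer loop
      vertex 6.9 18.0 0.0
      vertex 0.0 18.0 20.6
      vertex 6.9 18.0 20.6
    endloop
  endfacet
  facet normal -1.0000 0.0000 0.0000
    outer loop
      vertex 0.0 18.0 0.0
      vertex 0.0 0.0 0.0
      vertex 0.0 0.0 20.6
    endloop
  endfacet
  facet normal -1.0000 0.0000 0.0000
    outer loop
      vertex 0.0 18.0 0.0
      vertex 0.0 0.0 20.6
      vertex 0.0 18.0 20.6
    endloop
  endfacet
endsolid part

The G0 Z moves step by Δz≈2.9 mm. Every layer's G1 loop is the same polygon, so the solid is a straight extrusion of it from z=0 to z≈20.6. Closing with flat bottom and top caps and triangulating gives 20 facets — an L-shaped prism: outer 20.2 × 18 mm, arm thicknesses ≈ 6.6 mm (horizontal) and 6.9 mm (vertical), extruded 20.6 mm in z.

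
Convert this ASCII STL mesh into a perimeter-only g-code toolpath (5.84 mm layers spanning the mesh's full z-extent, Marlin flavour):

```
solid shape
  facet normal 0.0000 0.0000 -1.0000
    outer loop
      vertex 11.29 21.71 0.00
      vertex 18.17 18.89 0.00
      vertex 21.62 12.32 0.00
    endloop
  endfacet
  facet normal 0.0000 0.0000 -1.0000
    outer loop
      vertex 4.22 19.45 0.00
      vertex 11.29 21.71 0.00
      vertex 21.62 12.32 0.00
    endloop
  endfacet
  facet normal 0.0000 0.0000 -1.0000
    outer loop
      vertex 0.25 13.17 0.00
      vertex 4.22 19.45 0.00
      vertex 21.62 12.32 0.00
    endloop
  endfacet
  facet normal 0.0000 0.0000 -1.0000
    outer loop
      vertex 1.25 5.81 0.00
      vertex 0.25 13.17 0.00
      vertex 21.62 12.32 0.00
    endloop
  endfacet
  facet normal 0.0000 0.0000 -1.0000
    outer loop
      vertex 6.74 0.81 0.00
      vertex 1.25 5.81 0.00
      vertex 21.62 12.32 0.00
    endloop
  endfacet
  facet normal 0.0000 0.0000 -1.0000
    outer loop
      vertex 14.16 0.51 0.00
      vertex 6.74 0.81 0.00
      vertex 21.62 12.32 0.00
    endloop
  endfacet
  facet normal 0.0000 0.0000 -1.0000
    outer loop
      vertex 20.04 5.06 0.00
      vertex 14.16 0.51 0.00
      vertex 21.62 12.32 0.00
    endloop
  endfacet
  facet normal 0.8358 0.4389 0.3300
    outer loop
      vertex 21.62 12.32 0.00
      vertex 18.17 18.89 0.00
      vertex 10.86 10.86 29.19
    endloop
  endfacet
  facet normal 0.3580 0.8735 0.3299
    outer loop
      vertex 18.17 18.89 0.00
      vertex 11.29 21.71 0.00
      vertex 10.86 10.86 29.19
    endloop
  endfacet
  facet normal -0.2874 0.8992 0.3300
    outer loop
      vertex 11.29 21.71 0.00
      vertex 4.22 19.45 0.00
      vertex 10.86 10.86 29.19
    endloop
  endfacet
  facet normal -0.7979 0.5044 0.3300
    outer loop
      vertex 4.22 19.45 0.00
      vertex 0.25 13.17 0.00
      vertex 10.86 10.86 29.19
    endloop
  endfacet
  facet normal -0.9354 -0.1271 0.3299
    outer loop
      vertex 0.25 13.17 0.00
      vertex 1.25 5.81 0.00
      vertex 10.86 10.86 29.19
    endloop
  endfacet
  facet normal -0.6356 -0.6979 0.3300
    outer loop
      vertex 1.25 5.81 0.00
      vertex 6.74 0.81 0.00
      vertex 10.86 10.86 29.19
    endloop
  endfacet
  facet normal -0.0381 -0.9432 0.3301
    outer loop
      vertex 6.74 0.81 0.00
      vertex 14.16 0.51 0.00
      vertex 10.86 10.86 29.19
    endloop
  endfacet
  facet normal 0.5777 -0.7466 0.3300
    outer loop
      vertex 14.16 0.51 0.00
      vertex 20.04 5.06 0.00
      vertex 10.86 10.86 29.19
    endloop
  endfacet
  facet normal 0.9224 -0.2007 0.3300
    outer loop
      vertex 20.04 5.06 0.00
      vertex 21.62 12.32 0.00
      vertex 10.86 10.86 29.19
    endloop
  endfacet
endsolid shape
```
; perimeter-only toolpath
G21 ; units = mm
G90 ; absolute positioning
G28 ; home
; layer 1
G0 Z5.84
G0 X19.47 Y12.03
G1 X16.71 Y17.28
G1 X11.20 Y19.54
G1 X5.55 Y17.73
G1 X2.37 Y12.71
G1 X3.17 Y6.82
G1 X7.56 Y2.82
G1 X13.50 Y2.58
G1 X18.20 Y6.22
G1 X19.47 Y12.03
; layer 2
G0 Z11.68
G0 X17.32 Y11.74
G1 X15.25 Y15.68
G1 X11.12 Y17.37
G1 X6.88 Y16.01
G1 X4.49 Y12.25
G1 X5.09 Y7.83
G1 X8.39 Y4.83
G1 X12.84 Y4.65
G1 X16.37 Y7.38
G1 X17.32 Y11.74
; layer 3
G0 Z17.51
G0 X15.16 Y11.44
G1 X13.78 Y14.07
G1 X11.03 Y15.20
G1 X8.20 Y14.30
G1 X6.62 Y11.78
G1 X7.02 Y8.84
G1 X9.21 Y6.84
G1 X12.18 Y6.72
G1 X14.53 Y8.54
G1 X15.16 Y11.44
; layer 4
G0 Z23.35
G0 X13.01 Y11.15
G1 X12.32 Y12.47
G1 X10.95 Y13.03
G1 X9.53 Y12.58
G1 X8.74 Y11.32
G1 X8.94 Y9.85
G1 X10.04 Y8.85
G1 X11.52 Y8.79
G1 X12.70 Y9.70
G1 X13.01 Y11.15
M2 ; end

The solid is a regular 9-sided pyramid, base circumscribed radius ≈ 10.9 mm, apex at z ≈ 29.2 mm. Slicing at Δz = 5.84 mm — 5 equal slices spanning the solid's height, so layer i sits at z = i·h/5 — gives 4 non-empty perimeters. Each is a 9-segment closed polygon; G0 lifts to the layer z and rapids to the start vertex, then G1 traces the edges. The cross-section shrinks linearly with z (the slice at the apex is degenerate and omitted).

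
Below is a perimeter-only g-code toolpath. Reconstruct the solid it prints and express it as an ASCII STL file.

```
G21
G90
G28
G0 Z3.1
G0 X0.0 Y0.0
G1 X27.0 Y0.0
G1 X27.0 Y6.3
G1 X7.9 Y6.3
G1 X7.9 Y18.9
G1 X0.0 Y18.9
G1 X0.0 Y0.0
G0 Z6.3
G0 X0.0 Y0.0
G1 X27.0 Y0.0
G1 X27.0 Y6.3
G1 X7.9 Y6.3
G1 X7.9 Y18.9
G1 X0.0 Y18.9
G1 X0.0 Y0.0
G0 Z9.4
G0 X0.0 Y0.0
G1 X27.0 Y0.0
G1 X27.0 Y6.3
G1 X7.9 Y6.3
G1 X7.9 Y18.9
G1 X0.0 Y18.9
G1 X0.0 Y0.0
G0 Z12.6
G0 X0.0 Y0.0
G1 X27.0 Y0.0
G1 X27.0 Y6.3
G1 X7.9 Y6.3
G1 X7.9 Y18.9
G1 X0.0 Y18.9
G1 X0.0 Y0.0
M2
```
solid part
  facet normal 0.0000 0.0000 -1.0000
    outer loop
      vertex 27.0 6.3 0.0
      vertex 27.0 0.0 0.0
      vertex 0.0 0.0 0.0
    endloop
  endfacet
  facet normal 0.0000 0.0000 -1.0000
    outer loop
      vertex 7.9 6.3 0.0
      vertex 27.0 6.3 0.0
      vertex 0.0 0.0 0.0
    endloop
  endfacet
  facet normal 0.0000 0.0000 -1.0000
    outer loop
      vertex 7.9 18.9 0.0
      vertex 7.9 6.3 0.0
      vertex 0.0 0.0 0.0
    endloop
  endfacet
  facet normal 0.0000 0.0000 -1.0000
    outer loop
      vertex 0.0 18.9 0.0
      vertex 7.9 18.9 0.0
      vertex 0.0 0.0 0.0
    endloop
  endfacet
  facet normal 0.0000 0.0000 1.0000
    outer loop
      vertex 0.0 0.0 12.6
      vertex 27.0 0.0 12.6
      vertex 27.0 6.3 12.6
    endloop
  endfacet
  facet normal 0.0000 0.0000 1.0000
    outer loop
      vertex 0.0 0.0 12.6
      vertex 27.0 6.3 12.6
      vertex 7.9 6.3 12.6
    endloop
  endfacet
  facet normal 0.0000 0.0000 1.0000
    outer loop
      vertex 0.0 0.0 12.6
      vertex 7.9 6.3 12.6
      vertex 7.9 18.9 12.6
    endloop
  endfacet
  facet normal 0.0000 0.0000 1.0000
    outer loop
      vertex 0.0 0.0 12.6
      vertex 7.9 18.9 12.6
      vertex 0.0 18.9 12.6
    endloop
  endfacet
  facet normal 0.0000 -1.0000 0.0000
    outer loop
      vertex 0.0 0.0 0.0
      vertex 27.0 0.0 0.0
      vertex 27.0 0.0 12.6
    endloop
  endfacet
  facet normal 0.0000 -1.0000 0.0000
    outer loop
      vertex 0.0 0.0 0.0
      vertex 27.0 0.0 12.6
      vertex 0.0 0.0 12.6
    endloop
  endfacet
  facet normal 1.0000 0.0000 0.0000
    outer loop
      vertex 27.0 0.0 0.0
      vertex 27.0 6.3 0.0
      vertex 27.0 6.3 12.6
    endloop
  endfacet
  facet normal 1.0000 0.0000 0.0000
    outer loop
      vertex 27.0 0.0 0.0
      vertex 27.0 6.3 12.6
      vertex 27.0 0.0 12.6
    endloop
  endfacet
  facet normal 0.0000 1.0000 0.0000
    outer loop
      vertex 27.0 6.3 0.0
      vertex 7.9 6.3 0.0
      vertex 7.9 6.3 12.6
    endloop
  endfacet
  facet normal 0.0000 1.0000 0.0000
    outer loop
      vertex 27.0 6.3 0.0
      vertex 7.9 6.3 12.6
      vertex 27.0 6.3 12.6
    endloop
  endfacet
  facet normal 1.0000 0.0000 0.0000
    outer loop
      vertex 7.9 6.3 0.0
      vertex 7.9 18.9 0.0
      vertex 7.9 18.9 12.6
    endloop
  endfacet
  facet normal 1.0000 0.0000 0.0000
    outer loop
      vertex 7.9 6.3 0.0
      vertex 7.9 18.9 12.6
      vertex 7.9 6.3 12.6
    endloop
  endfacet
  facet normal 0.0000 1.0000 0.0000
    outer loop
      vertex 7.9 18.9 0.0
      vertex 0.0 18.9 0.0
      vertex 0.0 18.9 12.6
    endloop
  endfacet
  facet normal 0.0000 1.0000 0.0000
    outer loop
      vertex 7.9 18.9 0.0
      vertex 0.0 18.9 12.6
      vertex 7.9 18.9 12.6
    endloop
  endfacet
  facet normal -1.0000 0.0000 0.0000
    outer loop
      vertex 0.0 18.9 0.0
      vertex 0.0 0.0 0.0
      vertex 0.0 0.0 12.6
    endloop
  endfacet
  facet normal -1.0000 0.0000 0.0000
    outer loop
      vertex 0.0 18.9 0.0
      vertex 0.0 0.0 12.6
      vertex 0.0 18.9 12.6
    endloop
  endfacet
endsolid part

The G0 Z moves step by Δz≈3.1 mm. Every layer's G1 loop is the same polygon, so the solid is a straight extrusion of it from z=0 to z≈12.6. Closing with flat bottom and top caps and triangulating gives 20 facets — an L-shaped prism: outer 27 × 18.9 mm, arm thicknesses ≈ 6.3 mm (horizontal) and 7.9 mm (vertical), extruded 12.6 mm in z.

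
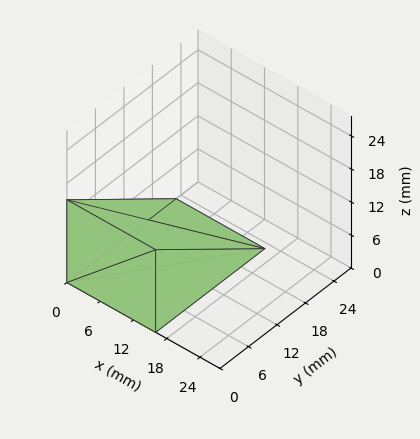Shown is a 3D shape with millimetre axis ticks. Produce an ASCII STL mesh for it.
Reading the render: the shape is a wedge (ramp): 16 × 23 mm base, rising to 15 mm along the y=0 edge and sloping linearly to z=0 at y=23 (dimensions read to the nearest mm from the axis ticks). For the STL, each face is triangulated and given an outward normal.

solid part
  facet normal 0.0000 0.0000 -1.0000
    outer loop
      vertex 16.00 23.00 0.00
      vertex 16.00 0.00 0.00
      vertex 0.00 0.00 0.00
    endloop
  endfacet
  facet normal 0.0000 0.0000 -1.0000
    outer loop
      vertex 0.00 23.00 0.00
      vertex 16.00 23.00 0.00
      vertex 0.00 0.00 0.00
    endloop
  endfacet
  facet normal 0.0000 -1.0000 0.0000
    outer loop
      vertex 0.00 0.00 0.00
      vertex 16.00 0.00 0.00
      vertex 16.00 0.00 15.00
    endloop
  endfacet
  facet normal 0.0000 -1.0000 0.0000
    outer loop
      vertex 0.00 0.00 0.00
      vertex 16.00 0.00 15.00
      vertex 0.00 0.00 15.00
    endloop
  endfacet
  facet normal 0.0000 0.5463 0.8376
    outer loop
      vertex 0.00 0.00 15.00
      vertex 16.00 0.00 15.00
      vertex 16.00 23.00 0.00
    endloop
  endfacet
  facet normal 0.0000 0.5463 0.8376
    outer loop
      vertex 0.00 0.00 15.00
      vertex 16.00 23.00 0.00
      vertex 0.00 23.00 0.00
    endloop
  endfacet
  facet normal -1.0000 0.0000 0.0000
    outer loop
      vertex 0.00 0.00 15.00
      vertex 0.00 23.00 0.00
      vertex 0.00 0.00 0.00
    endloop
  endfacet
  facet normal 1.0000 0.0000 0.0000
    outer loop
      vertex 16.00 0.00 0.00
      vertex 16.00 23.00 0.00
      vertex 16.00 0.00 15.00
    endloop
  endfacet
endsolid part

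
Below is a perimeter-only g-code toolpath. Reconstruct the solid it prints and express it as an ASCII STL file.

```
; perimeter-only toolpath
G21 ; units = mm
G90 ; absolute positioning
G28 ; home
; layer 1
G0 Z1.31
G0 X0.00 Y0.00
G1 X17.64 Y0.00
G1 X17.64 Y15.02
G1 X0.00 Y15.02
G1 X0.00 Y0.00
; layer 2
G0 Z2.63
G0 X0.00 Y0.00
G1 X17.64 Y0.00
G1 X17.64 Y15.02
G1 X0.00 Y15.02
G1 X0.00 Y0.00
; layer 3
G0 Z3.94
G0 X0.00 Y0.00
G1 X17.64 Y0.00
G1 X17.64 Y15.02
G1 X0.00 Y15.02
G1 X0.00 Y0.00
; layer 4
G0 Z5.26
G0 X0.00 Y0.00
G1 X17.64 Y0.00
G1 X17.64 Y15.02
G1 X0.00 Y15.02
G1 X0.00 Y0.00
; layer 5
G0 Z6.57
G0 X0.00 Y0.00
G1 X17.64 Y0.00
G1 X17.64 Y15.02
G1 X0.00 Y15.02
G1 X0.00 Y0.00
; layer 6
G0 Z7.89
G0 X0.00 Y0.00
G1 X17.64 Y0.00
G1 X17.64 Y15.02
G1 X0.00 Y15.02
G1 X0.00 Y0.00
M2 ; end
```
solid part
  facet normal 0.0000 0.0000 -1.0000
    outer loop
      vertex 17.64 15.02 0.00
      vertex 17.64 0.00 0.00
      vertex 0.00 0.00 0.00
    endloop
  endfacet
  facet normal 0.0000 0.0000 -1.0000
    outer loop
      vertex 0.00 15.02 0.00
      vertex 17.64 15.02 0.00
      vertex 0.00 0.00 0.00
    endloop
  endfacet
  facet normal 0.0000 0.0000 1.0000
    outer loop
      vertex 0.00 0.00 7.89
      vertex 17.64 0.00 7.89
      vertex 17.64 15.02 7.89
    endloop
  endfacet
  facet normal 0.0000 0.0000 1.0000
    outer loop
      vertex 0.00 0.00 7.89
      vertex 17.64 15.02 7.89
      vertex 0.00 15.02 7.89
    endloop
  endfacet
  facet normal 0.0000 -1.0000 0.0000
    outer loop
      vertex 0.00 0.00 0.00
      vertex 17.64 0.00 0.00
      vertex 17.64 0.00 7.89
    endloop
  endfacet
  facet normal 0.0000 -1.0000 0.0000
    outer loop
      vertex 0.00 0.00 0.00
      vertex 17.64 0.00 7.89
      vertex 0.00 0.00 7.89
    endloop
  endfacet
  facet normal 0.0000 1.0000 0.0000
    outer loop
      vertex 17.64 15.02 7.89
      vertex 17.64 15.02 0.00
      vertex 0.00 15.02 0.00
    endloop
  endfacet
  facet normal 0.0000 1.0000 0.0000
    outer loop
      vertex 0.00 15.02 7.89
      vertex 17.64 15.02 7.89
      vertex 0.00 15.02 0.00
    endloop
  endfacet
  facet normal -1.0000 0.0000 0.0000
    outer loop
      vertex 0.00 15.02 7.89
      vertex 0.00 15.02 0.00
      vertex 0.00 0.00 0.00
    endloop
  endfacet
  facet normal -1.0000 0.0000 0.0000
    outer loop
      vertex 0.00 0.00 7.89
      vertex 0.00 15.02 7.89
      vertex 0.00 0.00 0.00
    endloop
  endfacet
  facet normal 1.0000 0.0000 0.0000
    outer loop
      vertex 17.64 0.00 0.00
      vertex 17.64 15.02 0.00
      vertex 17.64 15.02 7.89
    endloop
  endfacet
  facet normal 1.0000 0.0000 0.0000
    outer loop
      vertex 17.64 0.00 0.00
      vertex 17.64 15.02 7.89
      vertex 17.64 0.00 7.89
    endloop
  endfacet
endsolid part

The G0 Z moves step by Δz≈1.31 mm. Every layer's G1 loop is the same polygon, so the solid is a straight extrusion of it from z=0 to z≈7.89. Closing with flat bottom and top caps and triangulating gives 12 facets — a rectangular box, roughly 17.6 × 15 mm footprint and 7.89 mm tall.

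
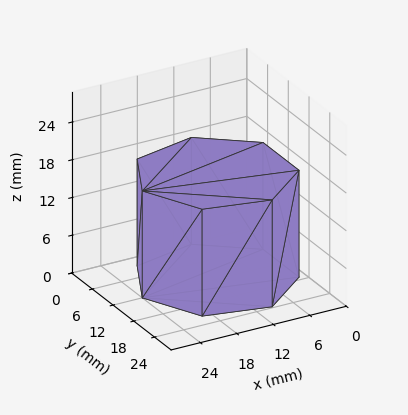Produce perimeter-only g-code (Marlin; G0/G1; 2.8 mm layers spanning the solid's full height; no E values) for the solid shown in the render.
Reading the render: the shape is a regular 7-sided prism (a cylinder approximated with 7 flat sides), circumscribed radius ≈ 12 mm, height ≈ 17 mm (dimensions read to the nearest mm from the axis ticks). For the g-code, the solid's height is divided into equal slices at the stated Δz and each level perimeter traced with G1 moves after a G0 lift.

; perimeter-only toolpath
G21 ; units = mm
G90 ; absolute positioning
G28 ; home
; layer 1
G0 Z2.8
G0 X24.0 Y12.0
G1 X19.5 Y21.4
G1 X9.3 Y23.7
G1 X1.2 Y17.2
G1 X1.2 Y6.8
G1 X9.3 Y0.3
G1 X19.5 Y2.6
G1 X24.0 Y12.0
; layer 2
G0 Z5.7
G0 X24.0 Y12.0
G1 X19.5 Y21.4
G1 X9.3 Y23.7
G1 X1.2 Y17.2
G1 X1.2 Y6.8
G1 X9.3 Y0.3
G1 X19.5 Y2.6
G1 X24.0 Y12.0
; layer 3
G0 Z8.5
G0 X24.0 Y12.0
G1 X19.5 Y21.4
G1 X9.3 Y23.7
G1 X1.2 Y17.2
G1 X1.2 Y6.8
G1 X9.3 Y0.3
G1 X19.5 Y2.6
G1 X24.0 Y12.0
; layer 4
G0 Z11.3
G0 X24.0 Y12.0
G1 X19.5 Y21.4
G1 X9.3 Y23.7
G1 X1.2 Y17.2
G1 X1.2 Y6.8
G1 X9.3 Y0.3
G1 X19.5 Y2.6
G1 X24.0 Y12.0
; layer 5
G0 Z14.2
G0 X24.0 Y12.0
G1 X19.5 Y21.4
G1 X9.3 Y23.7
G1 X1.2 Y17.2
G1 X1.2 Y6.8
G1 X9.3 Y0.3
G1 X19.5 Y2.6
G1 X24.0 Y12.0
; layer 6
G0 Z17.0
G0 X24.0 Y12.0
G1 X19.5 Y21.4
G1 X9.3 Y23.7
G1 X1.2 Y17.2
G1 X1.2 Y6.8
G1 X9.3 Y0.3
G1 X19.5 Y2.6
G1 X24.0 Y12.0
M2 ; end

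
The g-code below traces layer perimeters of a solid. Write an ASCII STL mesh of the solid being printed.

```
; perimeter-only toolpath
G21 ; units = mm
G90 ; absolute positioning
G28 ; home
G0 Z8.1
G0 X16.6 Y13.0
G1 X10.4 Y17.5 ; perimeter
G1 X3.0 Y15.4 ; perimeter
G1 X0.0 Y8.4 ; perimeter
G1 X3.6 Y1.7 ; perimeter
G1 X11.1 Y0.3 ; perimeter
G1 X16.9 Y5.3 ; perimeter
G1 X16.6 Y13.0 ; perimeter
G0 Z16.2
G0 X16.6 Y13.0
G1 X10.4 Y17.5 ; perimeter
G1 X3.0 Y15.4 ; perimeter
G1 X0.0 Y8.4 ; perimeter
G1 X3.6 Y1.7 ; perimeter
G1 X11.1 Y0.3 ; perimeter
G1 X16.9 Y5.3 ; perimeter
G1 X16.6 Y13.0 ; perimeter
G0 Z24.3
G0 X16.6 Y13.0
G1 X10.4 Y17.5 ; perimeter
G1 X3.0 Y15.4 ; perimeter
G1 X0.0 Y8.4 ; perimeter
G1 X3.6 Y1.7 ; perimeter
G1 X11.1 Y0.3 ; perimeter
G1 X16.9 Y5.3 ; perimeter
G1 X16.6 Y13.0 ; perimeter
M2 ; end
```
solid part
  facet normal 0.0000 0.0000 -1.0000
    outer loop
      vertex 3.0 15.4 0.0
      vertex 10.4 17.5 0.0
      vertex 16.6 13.0 0.0
    endloop
  endfacet
  facet normal 0.0000 0.0000 -1.0000
    outer loop
      vertex 0.0 8.4 0.0
      vertex 3.0 15.4 0.0
      vertex 16.6 13.0 0.0
    endloop
  endfacet
  facet normal 0.0000 0.0000 -1.0000
    outer loop
      vertex 3.6 1.7 0.0
      vertex 0.0 8.4 0.0
      vertex 16.6 13.0 0.0
    endloop
  endfacet
  facet normal 0.0000 0.0000 -1.0000
    outer loop
      vertex 11.1 0.3 0.0
      vertex 3.6 1.7 0.0
      vertex 16.6 13.0 0.0
    endloop
  endfacet
  facet normal 0.0000 0.0000 -1.0000
    outer loop
      vertex 16.9 5.3 0.0
      vertex 11.1 0.3 0.0
      vertex 16.6 13.0 0.0
    endloop
  endfacet
  facet normal 0.0000 0.0000 1.0000
    outer loop
      vertex 16.6 13.0 24.3
      vertex 10.4 17.5 24.3
      vertex 3.0 15.4 24.3
    endloop
  endfacet
  facet normal 0.0000 0.0000 1.0000
    outer loop
      vertex 16.6 13.0 24.3
      vertex 3.0 15.4 24.3
      vertex 0.0 8.4 24.3
    endloop
  endfacet
  facet normal 0.0000 0.0000 1.0000
    outer loop
      vertex 16.6 13.0 24.3
      vertex 0.0 8.4 24.3
      vertex 3.6 1.7 24.3
    endloop
  endfacet
  facet normal 0.0000 0.0000 1.0000
    outer loop
      vertex 16.6 13.0 24.3
      vertex 3.6 1.7 24.3
      vertex 11.1 0.3 24.3
    endloop
  endfacet
  facet normal 0.0000 0.0000 1.0000
    outer loop
      vertex 16.6 13.0 24.3
      vertex 11.1 0.3 24.3
      vertex 16.9 5.3 24.3
    endloop
  endfacet
  facet normal 0.5874 0.8093 0.0000
    outer loop
      vertex 16.6 13.0 0.0
      vertex 10.4 17.5 0.0
      vertex 10.4 17.5 24.3
    endloop
  endfacet
  facet normal 0.5874 0.8093 0.0000
    outer loop
      vertex 16.6 13.0 0.0
      vertex 10.4 17.5 24.3
      vertex 16.6 13.0 24.3
    endloop
  endfacet
  facet normal -0.2730 0.9620 0.0000
    outer loop
      vertex 10.4 17.5 0.0
      vertex 3.0 15.4 0.0
      vertex 3.0 15.4 24.3
    endloop
  endfacet
  facet normal -0.2730 0.9620 0.0000
    outer loop
      vertex 10.4 17.5 0.0
      vertex 3.0 15.4 24.3
      vertex 10.4 17.5 24.3
    endloop
  endfacet
  facet normal -0.9191 0.3939 0.0000
    outer loop
      vertex 3.0 15.4 0.0
      vertex 0.0 8.4 0.0
      vertex 0.0 8.4 24.3
    endloop
  endfacet
  facet normal -0.9191 0.3939 0.0000
    outer loop
      vertex 3.0 15.4 0.0
      vertex 0.0 8.4 24.3
      vertex 3.0 15.4 24.3
    endloop
  endfacet
  facet normal -0.8809 -0.4733 0.0000
    outer loop
      vertex 0.0 8.4 0.0
      vertex 3.6 1.7 0.0
      vertex 3.6 1.7 24.3
    endloop
  endfacet
  facet normal -0.8809 -0.4733 0.0000
    outer loop
      vertex 0.0 8.4 0.0
      vertex 3.6 1.7 24.3
      vertex 0.0 8.4 24.3
    endloop
  endfacet
  facet normal -0.1835 -0.9830 0.0000
    outer loop
      vertex 3.6 1.7 0.0
      vertex 11.1 0.3 0.0
      vertex 11.1 0.3 24.3
    endloop
  endfacet
  facet normal -0.1835 -0.9830 0.0000
    outer loop
      vertex 3.6 1.7 0.0
      vertex 11.1 0.3 24.3
      vertex 3.6 1.7 24.3
    endloop
  endfacet
  facet normal 0.6529 -0.7574 0.0000
    outer loop
      vertex 11.1 0.3 0.0
      vertex 16.9 5.3 0.0
      vertex 16.9 5.3 24.3
    endloop
  endfacet
  facet normal 0.6529 -0.7574 0.0000
    outer loop
      vertex 11.1 0.3 0.0
      vertex 16.9 5.3 24.3
      vertex 11.1 0.3 24.3
    endloop
  endfacet
  facet normal 0.9992 0.0389 0.0000
    outer loop
      vertex 16.9 5.3 0.0
      vertex 16.6 13.0 0.0
      vertex 16.6 13.0 24.3
    endloop
  endfacet
  facet normal 0.9992 0.0389 0.0000
    outer loop
      vertex 16.9 5.3 0.0
      vertex 16.6 13.0 24.3
      vertex 16.9 5.3 24.3
    endloop
  endfacet
endsolid part

The G0 Z moves step by Δz≈8.1 mm. Every layer's G1 loop is the same polygon, so the solid is a straight extrusion of it from z=0 to z≈24.3. Closing with flat bottom and top caps and triangulating gives 24 facets — a regular 7-sided prism (a cylinder approximated with 7 flat sides), circumscribed radius ≈ 8.8 mm, height ≈ 24.3 mm.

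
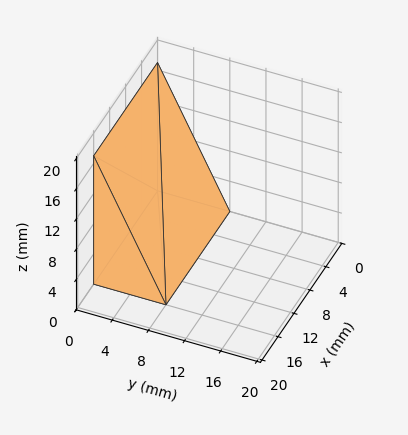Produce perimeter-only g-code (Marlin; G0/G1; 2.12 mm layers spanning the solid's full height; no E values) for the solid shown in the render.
Reading the render: the shape is a wedge (ramp): 16 × 8 mm base, rising to 17 mm along the y=0 edge and sloping linearly to z=0 at y=8 (dimensions read to the nearest mm from the axis ticks). For the g-code, the solid's height is divided into equal slices at the stated Δz and each level perimeter traced with G1 moves after a G0 lift.

; perimeter-only toolpath
G21 ; units = mm
G90 ; absolute positioning
G28 ; home
; layer 1
G0 Z2.12
G0 X0.00 Y0.00
G1 X16.00 Y0.00
G1 X16.00 Y7.00
G1 X0.00 Y7.00
G1 X0.00 Y0.00
; layer 2
G0 Z4.25
G0 X0.00 Y0.00
G1 X16.00 Y0.00
G1 X16.00 Y6.00
G1 X0.00 Y6.00
G1 X0.00 Y0.00
; layer 3
G0 Z6.38
G0 X0.00 Y0.00
G1 X16.00 Y0.00
G1 X16.00 Y5.00
G1 X0.00 Y5.00
G1 X0.00 Y0.00
; layer 4
G0 Z8.50
G0 X0.00 Y0.00
G1 X16.00 Y0.00
G1 X16.00 Y4.00
G1 X0.00 Y4.00
G1 X0.00 Y0.00
; layer 5
G0 Z10.62
G0 X0.00 Y0.00
G1 X16.00 Y0.00
G1 X16.00 Y3.00
G1 X0.00 Y3.00
G1 X0.00 Y0.00
; layer 6
G0 Z12.75
G0 X0.00 Y0.00
G1 X16.00 Y0.00
G1 X16.00 Y2.00
G1 X0.00 Y2.00
G1 X0.00 Y0.00
; layer 7
G0 Z14.88
G0 X0.00 Y0.00
G1 X16.00 Y0.00
G1 X16.00 Y1.00
G1 X0.00 Y1.00
G1 X0.00 Y0.00
M2 ; end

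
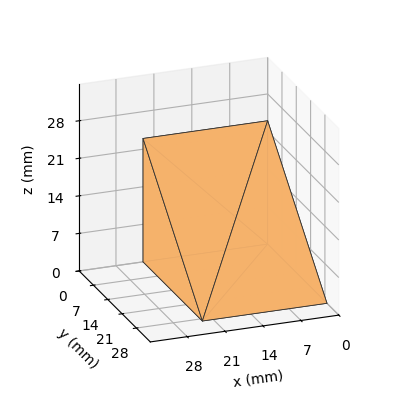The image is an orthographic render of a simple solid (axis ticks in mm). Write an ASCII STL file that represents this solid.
Reading the render: the shape is a wedge (ramp): 23 × 29 mm base, rising to 23 mm along the y=0 edge and sloping linearly to z=0 at y=29 (dimensions read to the nearest mm from the axis ticks). For the STL, each face is triangulated and given an outward normal.

solid part
  facet normal 0.0000 0.0000 -1.0000
    outer loop
      vertex 23.000 29.000 0.000
      vertex 23.000 0.000 0.000
      vertex 0.000 0.000 0.000
    endloop
  endfacet
  facet normal 0.0000 0.0000 -1.0000
    outer loop
      vertex 0.000 29.000 0.000
      vertex 23.000 29.000 0.000
      vertex 0.000 0.000 0.000
    endloop
  endfacet
  facet normal 0.0000 -1.0000 0.0000
    outer loop
      vertex 0.000 0.000 0.000
      vertex 23.000 0.000 0.000
      vertex 23.000 0.000 23.000
    endloop
  endfacet
  facet normal 0.0000 -1.0000 0.0000
    outer loop
      vertex 0.000 0.000 0.000
      vertex 23.000 0.000 23.000
      vertex 0.000 0.000 23.000
    endloop
  endfacet
  facet normal 0.0000 0.6214 0.7835
    outer loop
      vertex 0.000 0.000 23.000
      vertex 23.000 0.000 23.000
      vertex 23.000 29.000 0.000
    endloop
  endfacet
  facet normal 0.0000 0.6214 0.7835
    outer loop
      vertex 0.000 0.000 23.000
      vertex 23.000 29.000 0.000
      vertex 0.000 29.000 0.000
    endloop
  endfacet
  facet normal -1.0000 0.0000 0.0000
    outer loop
      vertex 0.000 0.000 23.000
      vertex 0.000 29.000 0.000
      vertex 0.000 0.000 0.000
    endloop
  endfacet
  facet normal 1.0000 0.0000 0.0000
    outer loop
      vertex 23.000 0.000 0.000
      vertex 23.000 29.000 0.000
      vertex 23.000 0.000 23.000
    endloop
  endfacet
endsolid part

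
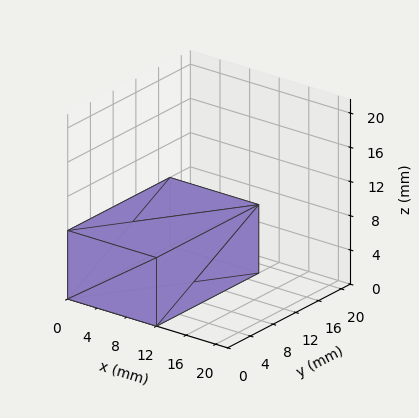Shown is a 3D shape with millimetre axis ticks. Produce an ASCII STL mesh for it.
Reading the render: the shape is a rectangular box, roughly 12 × 18 mm footprint and 8 mm tall (dimensions read to the nearest mm from the axis ticks). For the STL, each face is triangulated and given an outward normal.

solid part
  facet normal 0.0000 0.0000 -1.0000
    outer loop
      vertex 12.00 18.00 0.00
      vertex 12.00 0.00 0.00
      vertex 0.00 0.00 0.00
    endloop
  endfacet
  facet normal 0.0000 0.0000 -1.0000
    outer loop
      vertex 0.00 18.00 0.00
      vertex 12.00 18.00 0.00
      vertex 0.00 0.00 0.00
    endloop
  endfacet
  facet normal 0.0000 0.0000 1.0000
    outer loop
      vertex 0.00 0.00 8.00
      vertex 12.00 0.00 8.00
      vertex 12.00 18.00 8.00
    endloop
  endfacet
  facet normal 0.0000 0.0000 1.0000
    outer loop
      vertex 0.00 0.00 8.00
      vertex 12.00 18.00 8.00
      vertex 0.00 18.00 8.00
    endloop
  endfacet
  facet normal 0.0000 -1.0000 0.0000
    outer loop
      vertex 0.00 0.00 0.00
      vertex 12.00 0.00 0.00
      vertex 12.00 0.00 8.00
    endloop
  endfacet
  facet normal 0.0000 -1.0000 0.0000
    outer loop
      vertex 0.00 0.00 0.00
      vertex 12.00 0.00 8.00
      vertex 0.00 0.00 8.00
    endloop
  endfacet
  facet normal 0.0000 1.0000 0.0000
    outer loop
      vertex 12.00 18.00 8.00
      vertex 12.00 18.00 0.00
      vertex 0.00 18.00 0.00
    endloop
  endfacet
  facet normal 0.0000 1.0000 0.0000
    outer loop
      vertex 0.00 18.00 8.00
      vertex 12.00 18.00 8.00
      vertex 0.00 18.00 0.00
    endloop
  endfacet
  facet normal -1.0000 0.0000 0.0000
    outer loop
      vertex 0.00 18.00 8.00
      vertex 0.00 18.00 0.00
      vertex 0.00 0.00 0.00
    endloop
  endfacet
  facet normal -1.0000 0.0000 0.0000
    outer loop
      vertex 0.00 0.00 8.00
      vertex 0.00 18.00 8.00
      vertex 0.00 0.00 0.00
    endloop
  endfacet
  facet normal 1.0000 0.0000 0.0000
    outer loop
      vertex 12.00 0.00 0.00
      vertex 12.00 18.00 0.00
      vertex 12.00 18.00 8.00
    endloop
  endfacet
  facet normal 1.0000 0.0000 0.0000
    outer loop
      vertex 12.00 0.00 0.00
      vertex 12.00 18.00 8.00
      vertex 12.00 0.00 8.00
    endloop
  endfacet
endsolid part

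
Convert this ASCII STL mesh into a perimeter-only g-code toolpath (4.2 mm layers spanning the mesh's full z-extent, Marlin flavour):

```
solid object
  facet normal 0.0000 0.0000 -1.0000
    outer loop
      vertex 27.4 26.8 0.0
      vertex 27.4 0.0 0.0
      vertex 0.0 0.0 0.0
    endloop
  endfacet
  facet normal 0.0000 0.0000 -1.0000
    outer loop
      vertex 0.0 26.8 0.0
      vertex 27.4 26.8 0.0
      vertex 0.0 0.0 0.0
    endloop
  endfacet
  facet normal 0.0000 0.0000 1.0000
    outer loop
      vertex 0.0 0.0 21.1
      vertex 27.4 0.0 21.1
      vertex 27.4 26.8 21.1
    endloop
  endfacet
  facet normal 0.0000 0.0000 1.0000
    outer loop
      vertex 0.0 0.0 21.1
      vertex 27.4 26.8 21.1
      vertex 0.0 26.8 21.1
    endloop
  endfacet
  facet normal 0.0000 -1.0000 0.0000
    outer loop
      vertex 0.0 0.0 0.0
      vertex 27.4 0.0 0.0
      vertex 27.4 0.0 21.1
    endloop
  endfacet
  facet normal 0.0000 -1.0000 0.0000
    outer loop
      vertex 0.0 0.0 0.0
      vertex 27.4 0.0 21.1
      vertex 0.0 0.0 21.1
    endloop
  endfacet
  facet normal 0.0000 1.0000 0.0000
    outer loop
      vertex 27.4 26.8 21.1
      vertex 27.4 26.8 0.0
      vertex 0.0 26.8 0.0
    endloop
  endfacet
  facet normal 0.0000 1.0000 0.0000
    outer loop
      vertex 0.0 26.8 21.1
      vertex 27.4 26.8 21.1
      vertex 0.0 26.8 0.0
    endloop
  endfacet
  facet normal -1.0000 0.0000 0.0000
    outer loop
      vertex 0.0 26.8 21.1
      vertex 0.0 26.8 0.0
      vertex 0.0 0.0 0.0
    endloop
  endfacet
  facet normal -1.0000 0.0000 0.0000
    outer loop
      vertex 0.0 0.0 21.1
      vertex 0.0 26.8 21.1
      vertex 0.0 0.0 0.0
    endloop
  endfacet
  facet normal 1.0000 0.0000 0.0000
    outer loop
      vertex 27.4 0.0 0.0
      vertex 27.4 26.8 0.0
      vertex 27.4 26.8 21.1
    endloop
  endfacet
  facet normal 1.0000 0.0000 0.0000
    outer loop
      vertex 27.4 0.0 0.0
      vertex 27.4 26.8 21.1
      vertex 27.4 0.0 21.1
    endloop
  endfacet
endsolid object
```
; perimeter-only toolpath
G21 ; units = mm
G90 ; absolute positioning
G28 ; home
; layer 1
G0 Z4.2
G0 X0.0 Y0.0
G1 X27.4 Y0.0
G1 X27.4 Y26.8
G1 X0.0 Y26.8
G1 X0.0 Y0.0
; layer 2
G0 Z8.4
G0 X0.0 Y0.0
G1 X27.4 Y0.0
G1 X27.4 Y26.8
G1 X0.0 Y26.8
G1 X0.0 Y0.0
; layer 3
G0 Z12.7
G0 X0.0 Y0.0
G1 X27.4 Y0.0
G1 X27.4 Y26.8
G1 X0.0 Y26.8
G1 X0.0 Y0.0
; layer 4
G0 Z16.9
G0 X0.0 Y0.0
G1 X27.4 Y0.0
G1 X27.4 Y26.8
G1 X0.0 Y26.8
G1 X0.0 Y0.0
; layer 5
G0 Z21.1
G0 X0.0 Y0.0
G1 X27.4 Y0.0
G1 X27.4 Y26.8
G1 X0.0 Y26.8
G1 X0.0 Y0.0
M2 ; end

The solid is a rectangular box, roughly 27.4 × 26.8 mm footprint and 21.1 mm tall. Slicing at Δz = 4.2 mm — 5 equal slices spanning the solid's height, so layer i sits at z = i·h/5 — gives 5 non-empty perimeters. Each is a 4-segment closed polygon; G0 lifts to the layer z and rapids to the start vertex, then G1 traces the edges.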